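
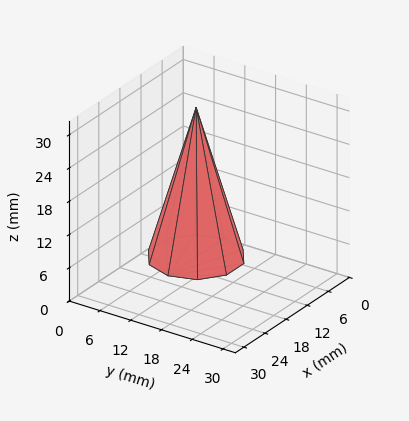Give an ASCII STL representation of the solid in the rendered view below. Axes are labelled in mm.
Reading the render: the shape is a regular 10-sided pyramid, base circumscribed radius ≈ 8 mm, apex at z ≈ 27 mm (dimensions read to the nearest mm from the axis ticks). For the STL, each face is triangulated and given an outward normal.

solid part
  facet normal 0.0000 0.0000 -1.0000
    outer loop
      vertex 10.472 15.608 0.000
      vertex 14.472 12.702 0.000
      vertex 16.000 8.000 0.000
    endloop
  endfacet
  facet normal 0.0000 0.0000 -1.0000
    outer loop
      vertex 5.528 15.608 0.000
      vertex 10.472 15.608 0.000
      vertex 16.000 8.000 0.000
    endloop
  endfacet
  facet normal 0.0000 0.0000 -1.0000
    outer loop
      vertex 1.528 12.702 0.000
      vertex 5.528 15.608 0.000
      vertex 16.000 8.000 0.000
    endloop
  endfacet
  facet normal 0.0000 0.0000 -1.0000
    outer loop
      vertex 0.000 8.000 0.000
      vertex 1.528 12.702 0.000
      vertex 16.000 8.000 0.000
    endloop
  endfacet
  facet normal 0.0000 0.0000 -1.0000
    outer loop
      vertex 1.528 3.298 0.000
      vertex 0.000 8.000 0.000
      vertex 16.000 8.000 0.000
    endloop
  endfacet
  facet normal 0.0000 0.0000 -1.0000
    outer loop
      vertex 5.528 0.392 0.000
      vertex 1.528 3.298 0.000
      vertex 16.000 8.000 0.000
    endloop
  endfacet
  facet normal 0.0000 0.0000 -1.0000
    outer loop
      vertex 10.472 0.392 0.000
      vertex 5.528 0.392 0.000
      vertex 16.000 8.000 0.000
    endloop
  endfacet
  facet normal 0.0000 0.0000 -1.0000
    outer loop
      vertex 14.472 3.298 0.000
      vertex 10.472 0.392 0.000
      vertex 16.000 8.000 0.000
    endloop
  endfacet
  facet normal 0.9154 0.2975 0.2712
    outer loop
      vertex 16.000 8.000 0.000
      vertex 14.472 12.702 0.000
      vertex 8.000 8.000 27.000
    endloop
  endfacet
  facet normal 0.5657 0.7787 0.2712
    outer loop
      vertex 14.472 12.702 0.000
      vertex 10.472 15.608 0.000
      vertex 8.000 8.000 27.000
    endloop
  endfacet
  facet normal 0.0000 0.9625 0.2712
    outer loop
      vertex 10.472 15.608 0.000
      vertex 5.528 15.608 0.000
      vertex 8.000 8.000 27.000
    endloop
  endfacet
  facet normal -0.5657 0.7787 0.2712
    outer loop
      vertex 5.528 15.608 0.000
      vertex 1.528 12.702 0.000
      vertex 8.000 8.000 27.000
    endloop
  endfacet
  facet normal -0.9154 0.2975 0.2712
    outer loop
      vertex 1.528 12.702 0.000
      vertex 0.000 8.000 0.000
      vertex 8.000 8.000 27.000
    endloop
  endfacet
  facet normal -0.9154 -0.2975 0.2712
    outer loop
      vertex 0.000 8.000 0.000
      vertex 1.528 3.298 0.000
      vertex 8.000 8.000 27.000
    endloop
  endfacet
  facet normal -0.5657 -0.7787 0.2712
    outer loop
      vertex 1.528 3.298 0.000
      vertex 5.528 0.392 0.000
      vertex 8.000 8.000 27.000
    endloop
  endfacet
  facet normal 0.0000 -0.9625 0.2712
    outer loop
      vertex 5.528 0.392 0.000
      vertex 10.472 0.392 0.000
      vertex 8.000 8.000 27.000
    endloop
  endfacet
  facet normal 0.5657 -0.7787 0.2712
    outer loop
      vertex 10.472 0.392 0.000
      vertex 14.472 3.298 0.000
      vertex 8.000 8.000 27.000
    endloop
  endfacet
  facet normal 0.9154 -0.2975 0.2712
    outer loop
      vertex 14.472 3.298 0.000
      vertex 16.000 8.000 0.000
      vertex 8.000 8.000 27.000
    endloop
  endfacet
endsolid part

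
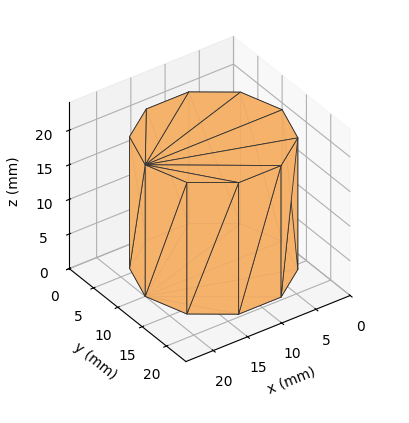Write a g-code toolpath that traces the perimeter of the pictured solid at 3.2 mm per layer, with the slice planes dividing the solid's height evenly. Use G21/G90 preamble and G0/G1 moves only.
Reading the render: the shape is a regular 10-sided prism (a cylinder approximated with 10 flat sides), circumscribed radius ≈ 10 mm, height ≈ 19 mm (dimensions read to the nearest mm from the axis ticks). For the g-code, the solid's height is divided into equal slices at the stated Δz and each level perimeter traced with G1 moves after a G0 lift.

; perimeter-only toolpath
G21 ; units = mm
G90 ; absolute positioning
G28 ; home
; layer 1
G0 Z3.2
G0 X20.0 Y10.0
G1 X18.1 Y15.9
G1 X13.1 Y19.5
G1 X6.9 Y19.5
G1 X1.9 Y15.9
G1 X0.0 Y10.0
G1 X1.9 Y4.1
G1 X6.9 Y0.5
G1 X13.1 Y0.5
G1 X18.1 Y4.1
G1 X20.0 Y10.0
; layer 2
G0 Z6.3
G0 X20.0 Y10.0
G1 X18.1 Y15.9
G1 X13.1 Y19.5
G1 X6.9 Y19.5
G1 X1.9 Y15.9
G1 X0.0 Y10.0
G1 X1.9 Y4.1
G1 X6.9 Y0.5
G1 X13.1 Y0.5
G1 X18.1 Y4.1
G1 X20.0 Y10.0
; layer 3
G0 Z9.5
G0 X20.0 Y10.0
G1 X18.1 Y15.9
G1 X13.1 Y19.5
G1 X6.9 Y19.5
G1 X1.9 Y15.9
G1 X0.0 Y10.0
G1 X1.9 Y4.1
G1 X6.9 Y0.5
G1 X13.1 Y0.5
G1 X18.1 Y4.1
G1 X20.0 Y10.0
; layer 4
G0 Z12.7
G0 X20.0 Y10.0
G1 X18.1 Y15.9
G1 X13.1 Y19.5
G1 X6.9 Y19.5
G1 X1.9 Y15.9
G1 X0.0 Y10.0
G1 X1.9 Y4.1
G1 X6.9 Y0.5
G1 X13.1 Y0.5
G1 X18.1 Y4.1
G1 X20.0 Y10.0
; layer 5
G0 Z15.8
G0 X20.0 Y10.0
G1 X18.1 Y15.9
G1 X13.1 Y19.5
G1 X6.9 Y19.5
G1 X1.9 Y15.9
G1 X0.0 Y10.0
G1 X1.9 Y4.1
G1 X6.9 Y0.5
G1 X13.1 Y0.5
G1 X18.1 Y4.1
G1 X20.0 Y10.0
; layer 6
G0 Z19.0
G0 X20.0 Y10.0
G1 X18.1 Y15.9
G1 X13.1 Y19.5
G1 X6.9 Y19.5
G1 X1.9 Y15.9
G1 X0.0 Y10.0
G1 X1.9 Y4.1
G1 X6.9 Y0.5
G1 X13.1 Y0.5
G1 X18.1 Y4.1
G1 X20.0 Y10.0
M2 ; end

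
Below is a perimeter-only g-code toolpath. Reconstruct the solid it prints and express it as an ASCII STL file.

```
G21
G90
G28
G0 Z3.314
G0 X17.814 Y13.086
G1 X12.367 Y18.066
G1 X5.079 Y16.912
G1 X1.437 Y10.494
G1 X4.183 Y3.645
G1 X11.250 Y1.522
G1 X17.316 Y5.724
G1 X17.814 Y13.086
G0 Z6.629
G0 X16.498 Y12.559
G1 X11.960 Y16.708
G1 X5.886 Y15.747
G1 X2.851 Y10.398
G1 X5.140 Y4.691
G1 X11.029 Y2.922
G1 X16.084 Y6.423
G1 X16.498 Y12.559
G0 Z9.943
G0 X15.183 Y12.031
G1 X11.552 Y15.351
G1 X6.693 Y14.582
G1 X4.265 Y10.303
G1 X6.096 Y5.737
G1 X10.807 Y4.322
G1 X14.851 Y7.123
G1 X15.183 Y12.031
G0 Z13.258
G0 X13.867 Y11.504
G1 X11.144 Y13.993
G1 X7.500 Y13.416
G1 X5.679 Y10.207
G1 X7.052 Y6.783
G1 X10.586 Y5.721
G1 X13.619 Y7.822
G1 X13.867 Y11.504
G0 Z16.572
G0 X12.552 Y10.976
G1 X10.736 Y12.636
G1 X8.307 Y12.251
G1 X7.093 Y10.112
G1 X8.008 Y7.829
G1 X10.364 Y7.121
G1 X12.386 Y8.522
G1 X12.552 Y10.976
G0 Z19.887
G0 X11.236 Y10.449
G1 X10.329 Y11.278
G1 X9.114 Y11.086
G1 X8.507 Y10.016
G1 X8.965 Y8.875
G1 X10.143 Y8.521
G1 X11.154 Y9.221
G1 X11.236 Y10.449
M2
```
solid part
  facet normal 0.0000 0.0000 -1.0000
    outer loop
      vertex 4.272 18.077 0.000
      vertex 12.775 19.423 0.000
      vertex 19.129 13.614 0.000
    endloop
  endfacet
  facet normal 0.0000 0.0000 -1.0000
    outer loop
      vertex 0.023 10.589 0.000
      vertex 4.272 18.077 0.000
      vertex 19.129 13.614 0.000
    endloop
  endfacet
  facet normal 0.0000 0.0000 -1.0000
    outer loop
      vertex 3.227 2.599 0.000
      vertex 0.023 10.589 0.000
      vertex 19.129 13.614 0.000
    endloop
  endfacet
  facet normal 0.0000 0.0000 -1.0000
    outer loop
      vertex 11.472 0.122 0.000
      vertex 3.227 2.599 0.000
      vertex 19.129 13.614 0.000
    endloop
  endfacet
  facet normal 0.0000 0.0000 -1.0000
    outer loop
      vertex 18.549 5.024 0.000
      vertex 11.472 0.122 0.000
      vertex 19.129 13.614 0.000
    endloop
  endfacet
  facet normal 0.6296 0.6887 0.3595
    outer loop
      vertex 19.129 13.614 0.000
      vertex 12.775 19.423 0.000
      vertex 9.921 9.921 23.201
    endloop
  endfacet
  facet normal -0.1459 0.9217 0.3595
    outer loop
      vertex 12.775 19.423 0.000
      vertex 4.272 18.077 0.000
      vertex 9.921 9.921 23.201
    endloop
  endfacet
  facet normal -0.8116 0.4605 0.3595
    outer loop
      vertex 4.272 18.077 0.000
      vertex 0.023 10.589 0.000
      vertex 9.921 9.921 23.201
    endloop
  endfacet
  facet normal -0.8661 -0.3473 0.3595
    outer loop
      vertex 0.023 10.589 0.000
      vertex 3.227 2.599 0.000
      vertex 9.921 9.921 23.201
    endloop
  endfacet
  facet normal -0.2685 -0.8937 0.3595
    outer loop
      vertex 3.227 2.599 0.000
      vertex 11.472 0.122 0.000
      vertex 9.921 9.921 23.201
    endloop
  endfacet
  facet normal 0.5313 -0.7671 0.3595
    outer loop
      vertex 11.472 0.122 0.000
      vertex 18.549 5.024 0.000
      vertex 9.921 9.921 23.201
    endloop
  endfacet
  facet normal 0.9310 -0.0629 0.3595
    outer loop
      vertex 18.549 5.024 0.000
      vertex 19.129 13.614 0.000
      vertex 9.921 9.921 23.201
    endloop
  endfacet
endsolid part

The G0 Z moves step by Δz≈3.314 mm. The G1 loops shrink linearly with z, so the solid tapers from its base footprint up to z≈23.2. Closing with a flat bottom cap and the tapered top and triangulating gives 12 facets — a regular 7-sided pyramid, base circumscribed radius ≈ 9.92 mm, apex at z ≈ 23.2 mm.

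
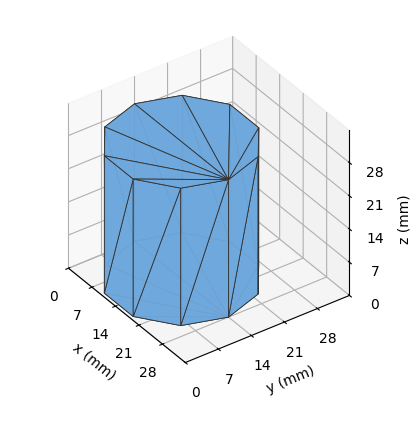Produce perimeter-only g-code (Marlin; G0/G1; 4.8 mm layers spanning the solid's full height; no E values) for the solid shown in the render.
Reading the render: the shape is a regular 10-sided prism (a cylinder approximated with 10 flat sides), circumscribed radius ≈ 14 mm, height ≈ 29 mm (dimensions read to the nearest mm from the axis ticks). For the g-code, the solid's height is divided into equal slices at the stated Δz and each level perimeter traced with G1 moves after a G0 lift.

; perimeter-only toolpath
G21 ; units = mm
G90 ; absolute positioning
G28 ; home
; layer 1
G0 Z4.8
G0 X28.0 Y14.0
G1 X25.3 Y22.2
G1 X18.3 Y27.3
G1 X9.7 Y27.3
G1 X2.7 Y22.2
G1 X0.0 Y14.0
G1 X2.7 Y5.8
G1 X9.7 Y0.7
G1 X18.3 Y0.7
G1 X25.3 Y5.8
G1 X28.0 Y14.0
; layer 2
G0 Z9.7
G0 X28.0 Y14.0
G1 X25.3 Y22.2
G1 X18.3 Y27.3
G1 X9.7 Y27.3
G1 X2.7 Y22.2
G1 X0.0 Y14.0
G1 X2.7 Y5.8
G1 X9.7 Y0.7
G1 X18.3 Y0.7
G1 X25.3 Y5.8
G1 X28.0 Y14.0
; layer 3
G0 Z14.5
G0 X28.0 Y14.0
G1 X25.3 Y22.2
G1 X18.3 Y27.3
G1 X9.7 Y27.3
G1 X2.7 Y22.2
G1 X0.0 Y14.0
G1 X2.7 Y5.8
G1 X9.7 Y0.7
G1 X18.3 Y0.7
G1 X25.3 Y5.8
G1 X28.0 Y14.0
; layer 4
G0 Z19.3
G0 X28.0 Y14.0
G1 X25.3 Y22.2
G1 X18.3 Y27.3
G1 X9.7 Y27.3
G1 X2.7 Y22.2
G1 X0.0 Y14.0
G1 X2.7 Y5.8
G1 X9.7 Y0.7
G1 X18.3 Y0.7
G1 X25.3 Y5.8
G1 X28.0 Y14.0
; layer 5
G0 Z24.2
G0 X28.0 Y14.0
G1 X25.3 Y22.2
G1 X18.3 Y27.3
G1 X9.7 Y27.3
G1 X2.7 Y22.2
G1 X0.0 Y14.0
G1 X2.7 Y5.8
G1 X9.7 Y0.7
G1 X18.3 Y0.7
G1 X25.3 Y5.8
G1 X28.0 Y14.0
; layer 6
G0 Z29.0
G0 X28.0 Y14.0
G1 X25.3 Y22.2
G1 X18.3 Y27.3
G1 X9.7 Y27.3
G1 X2.7 Y22.2
G1 X0.0 Y14.0
G1 X2.7 Y5.8
G1 X9.7 Y0.7
G1 X18.3 Y0.7
G1 X25.3 Y5.8
G1 X28.0 Y14.0
M2 ; end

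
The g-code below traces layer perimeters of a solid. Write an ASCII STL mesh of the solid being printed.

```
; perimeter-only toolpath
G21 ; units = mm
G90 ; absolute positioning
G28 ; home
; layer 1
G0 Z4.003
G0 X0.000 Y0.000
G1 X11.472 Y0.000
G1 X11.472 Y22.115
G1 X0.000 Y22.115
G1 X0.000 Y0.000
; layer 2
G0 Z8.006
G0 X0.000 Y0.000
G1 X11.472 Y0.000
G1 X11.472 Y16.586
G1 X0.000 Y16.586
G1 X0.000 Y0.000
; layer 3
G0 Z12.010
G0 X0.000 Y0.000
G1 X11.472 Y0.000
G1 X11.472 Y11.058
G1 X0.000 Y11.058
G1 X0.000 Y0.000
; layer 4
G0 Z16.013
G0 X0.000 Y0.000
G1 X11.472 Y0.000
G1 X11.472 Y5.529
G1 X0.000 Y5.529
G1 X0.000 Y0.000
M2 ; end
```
solid part
  facet normal 0.0000 0.0000 -1.0000
    outer loop
      vertex 11.472 27.644 0.000
      vertex 11.472 0.000 0.000
      vertex 0.000 0.000 0.000
    endloop
  endfacet
  facet normal 0.0000 0.0000 -1.0000
    outer loop
      vertex 0.000 27.644 0.000
      vertex 11.472 27.644 0.000
      vertex 0.000 0.000 0.000
    endloop
  endfacet
  facet normal 0.0000 -1.0000 0.0000
    outer loop
      vertex 0.000 0.000 0.000
      vertex 11.472 0.000 0.000
      vertex 11.472 0.000 20.016
    endloop
  endfacet
  facet normal 0.0000 -1.0000 0.0000
    outer loop
      vertex 0.000 0.000 0.000
      vertex 11.472 0.000 20.016
      vertex 0.000 0.000 20.016
    endloop
  endfacet
  facet normal 0.0000 0.5865 0.8100
    outer loop
      vertex 0.000 0.000 20.016
      vertex 11.472 0.000 20.016
      vertex 11.472 27.644 0.000
    endloop
  endfacet
  facet normal 0.0000 0.5865 0.8100
    outer loop
      vertex 0.000 0.000 20.016
      vertex 11.472 27.644 0.000
      vertex 0.000 27.644 0.000
    endloop
  endfacet
  facet normal -1.0000 0.0000 0.0000
    outer loop
      vertex 0.000 0.000 20.016
      vertex 0.000 27.644 0.000
      vertex 0.000 0.000 0.000
    endloop
  endfacet
  facet normal 1.0000 0.0000 0.0000
    outer loop
      vertex 11.472 0.000 0.000
      vertex 11.472 27.644 0.000
      vertex 11.472 0.000 20.016
    endloop
  endfacet
endsolid part

The G0 Z moves step by Δz≈4.003 mm. The G1 loops shrink linearly with z, so the solid tapers from its base footprint up to z≈20. Closing with a flat bottom cap and the tapered top and triangulating gives 8 facets — a wedge (ramp): 11.5 × 27.6 mm base, rising to 20 mm along the y=0 edge and sloping linearly to z=0 at y=27.6.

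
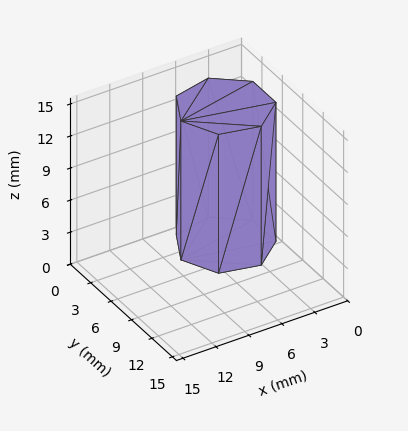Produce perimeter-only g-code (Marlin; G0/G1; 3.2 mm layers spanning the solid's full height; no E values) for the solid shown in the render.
Reading the render: the shape is a regular 7-sided prism (a cylinder approximated with 7 flat sides), circumscribed radius ≈ 4 mm, height ≈ 13 mm (dimensions read to the nearest mm from the axis ticks). For the g-code, the solid's height is divided into equal slices at the stated Δz and each level perimeter traced with G1 moves after a G0 lift.

; perimeter-only toolpath
G21 ; units = mm
G90 ; absolute positioning
G28 ; home
; layer 1
G0 Z3.2
G0 X8.0 Y4.0
G1 X6.5 Y7.1
G1 X3.1 Y7.9
G1 X0.4 Y5.7
G1 X0.4 Y2.3
G1 X3.1 Y0.1
G1 X6.5 Y0.9
G1 X8.0 Y4.0
; layer 2
G0 Z6.5
G0 X8.0 Y4.0
G1 X6.5 Y7.1
G1 X3.1 Y7.9
G1 X0.4 Y5.7
G1 X0.4 Y2.3
G1 X3.1 Y0.1
G1 X6.5 Y0.9
G1 X8.0 Y4.0
; layer 3
G0 Z9.8
G0 X8.0 Y4.0
G1 X6.5 Y7.1
G1 X3.1 Y7.9
G1 X0.4 Y5.7
G1 X0.4 Y2.3
G1 X3.1 Y0.1
G1 X6.5 Y0.9
G1 X8.0 Y4.0
; layer 4
G0 Z13.0
G0 X8.0 Y4.0
G1 X6.5 Y7.1
G1 X3.1 Y7.9
G1 X0.4 Y5.7
G1 X0.4 Y2.3
G1 X3.1 Y0.1
G1 X6.5 Y0.9
G1 X8.0 Y4.0
M2 ; end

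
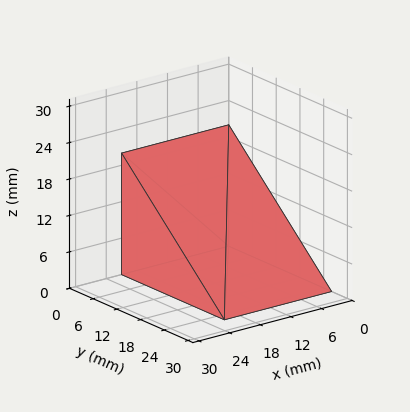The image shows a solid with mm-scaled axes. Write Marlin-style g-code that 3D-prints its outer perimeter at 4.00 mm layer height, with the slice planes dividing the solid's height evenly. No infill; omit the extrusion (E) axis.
Reading the render: the shape is a wedge (ramp): 21 × 26 mm base, rising to 20 mm along the y=0 edge and sloping linearly to z=0 at y=26 (dimensions read to the nearest mm from the axis ticks). For the g-code, the solid's height is divided into equal slices at the stated Δz and each level perimeter traced with G1 moves after a G0 lift.

; perimeter-only toolpath
G21 ; units = mm
G90 ; absolute positioning
G28 ; home
; layer 1
G0 Z4.00
G0 X0.00 Y0.00
G1 X21.00 Y0.00
G1 X21.00 Y20.80
G1 X0.00 Y20.80
G1 X0.00 Y0.00
; layer 2
G0 Z8.00
G0 X0.00 Y0.00
G1 X21.00 Y0.00
G1 X21.00 Y15.60
G1 X0.00 Y15.60
G1 X0.00 Y0.00
; layer 3
G0 Z12.00
G0 X0.00 Y0.00
G1 X21.00 Y0.00
G1 X21.00 Y10.40
G1 X0.00 Y10.40
G1 X0.00 Y0.00
; layer 4
G0 Z16.00
G0 X0.00 Y0.00
G1 X21.00 Y0.00
G1 X21.00 Y5.20
G1 X0.00 Y5.20
G1 X0.00 Y0.00
M2 ; end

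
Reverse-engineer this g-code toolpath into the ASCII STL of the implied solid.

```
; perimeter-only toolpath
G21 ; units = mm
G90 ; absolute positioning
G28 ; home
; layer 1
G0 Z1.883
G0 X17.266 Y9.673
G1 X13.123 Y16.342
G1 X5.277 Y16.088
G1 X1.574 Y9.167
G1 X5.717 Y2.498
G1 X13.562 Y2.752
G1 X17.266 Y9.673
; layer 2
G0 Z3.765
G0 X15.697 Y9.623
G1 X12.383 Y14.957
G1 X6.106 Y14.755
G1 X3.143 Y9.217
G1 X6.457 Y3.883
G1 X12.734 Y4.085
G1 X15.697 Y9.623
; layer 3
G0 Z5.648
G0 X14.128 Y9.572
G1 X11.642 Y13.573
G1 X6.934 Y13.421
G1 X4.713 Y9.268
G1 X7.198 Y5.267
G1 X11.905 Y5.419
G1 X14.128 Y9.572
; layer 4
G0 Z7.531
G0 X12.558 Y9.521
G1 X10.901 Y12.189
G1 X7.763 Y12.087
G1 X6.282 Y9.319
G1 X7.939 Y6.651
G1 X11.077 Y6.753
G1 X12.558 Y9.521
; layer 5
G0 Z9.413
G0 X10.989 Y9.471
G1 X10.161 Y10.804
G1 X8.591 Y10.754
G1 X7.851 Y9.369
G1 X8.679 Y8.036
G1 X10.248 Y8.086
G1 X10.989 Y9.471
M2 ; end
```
solid part
  facet normal 0.0000 0.0000 -1.0000
    outer loop
      vertex 4.449 17.422 0.000
      vertex 13.864 17.726 0.000
      vertex 18.835 9.724 0.000
    endloop
  endfacet
  facet normal 0.0000 0.0000 -1.0000
    outer loop
      vertex 0.005 9.116 0.000
      vertex 4.449 17.422 0.000
      vertex 18.835 9.724 0.000
    endloop
  endfacet
  facet normal 0.0000 0.0000 -1.0000
    outer loop
      vertex 4.976 1.114 0.000
      vertex 0.005 9.116 0.000
      vertex 18.835 9.724 0.000
    endloop
  endfacet
  facet normal 0.0000 0.0000 -1.0000
    outer loop
      vertex 14.391 1.418 0.000
      vertex 4.976 1.114 0.000
      vertex 18.835 9.724 0.000
    endloop
  endfacet
  facet normal 0.6886 0.4278 0.5855
    outer loop
      vertex 18.835 9.724 0.000
      vertex 13.864 17.726 0.000
      vertex 9.420 9.420 11.296
    endloop
  endfacet
  facet normal -0.0262 0.8103 0.5855
    outer loop
      vertex 13.864 17.726 0.000
      vertex 4.449 17.422 0.000
      vertex 9.420 9.420 11.296
    endloop
  endfacet
  facet normal -0.7148 0.3824 0.5855
    outer loop
      vertex 4.449 17.422 0.000
      vertex 0.005 9.116 0.000
      vertex 9.420 9.420 11.296
    endloop
  endfacet
  facet normal -0.6886 -0.4278 0.5855
    outer loop
      vertex 0.005 9.116 0.000
      vertex 4.976 1.114 0.000
      vertex 9.420 9.420 11.296
    endloop
  endfacet
  facet normal 0.0262 -0.8103 0.5855
    outer loop
      vertex 4.976 1.114 0.000
      vertex 14.391 1.418 0.000
      vertex 9.420 9.420 11.296
    endloop
  endfacet
  facet normal 0.7148 -0.3824 0.5855
    outer loop
      vertex 14.391 1.418 0.000
      vertex 18.835 9.724 0.000
      vertex 9.420 9.420 11.296
    endloop
  endfacet
endsolid part

The G0 Z moves step by Δz≈1.883 mm. The G1 loops shrink linearly with z, so the solid tapers from its base footprint up to z≈11.3. Closing with a flat bottom cap and the tapered top and triangulating gives 10 facets — a regular 6-sided pyramid, base circumscribed radius ≈ 9.42 mm, apex at z ≈ 11.3 mm.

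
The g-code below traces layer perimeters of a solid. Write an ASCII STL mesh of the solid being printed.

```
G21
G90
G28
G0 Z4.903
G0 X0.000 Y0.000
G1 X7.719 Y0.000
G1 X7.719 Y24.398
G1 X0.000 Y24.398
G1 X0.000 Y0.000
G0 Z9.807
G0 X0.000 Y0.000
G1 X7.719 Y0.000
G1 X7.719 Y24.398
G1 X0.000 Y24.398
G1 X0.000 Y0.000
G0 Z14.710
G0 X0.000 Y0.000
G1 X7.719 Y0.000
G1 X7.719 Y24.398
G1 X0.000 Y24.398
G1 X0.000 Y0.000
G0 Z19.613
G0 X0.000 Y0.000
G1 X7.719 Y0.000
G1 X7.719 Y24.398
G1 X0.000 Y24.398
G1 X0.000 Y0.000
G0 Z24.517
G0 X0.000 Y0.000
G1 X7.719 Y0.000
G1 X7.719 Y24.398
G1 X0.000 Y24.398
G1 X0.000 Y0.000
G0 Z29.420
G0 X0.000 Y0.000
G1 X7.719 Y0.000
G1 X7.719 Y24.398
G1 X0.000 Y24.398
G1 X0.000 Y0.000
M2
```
solid part
  facet normal 0.0000 0.0000 -1.0000
    outer loop
      vertex 7.719 24.398 0.000
      vertex 7.719 0.000 0.000
      vertex 0.000 0.000 0.000
    endloop
  endfacet
  facet normal 0.0000 0.0000 -1.0000
    outer loop
      vertex 0.000 24.398 0.000
      vertex 7.719 24.398 0.000
      vertex 0.000 0.000 0.000
    endloop
  endfacet
  facet normal 0.0000 0.0000 1.0000
    outer loop
      vertex 0.000 0.000 29.420
      vertex 7.719 0.000 29.420
      vertex 7.719 24.398 29.420
    endloop
  endfacet
  facet normal 0.0000 0.0000 1.0000
    outer loop
      vertex 0.000 0.000 29.420
      vertex 7.719 24.398 29.420
      vertex 0.000 24.398 29.420
    endloop
  endfacet
  facet normal 0.0000 -1.0000 0.0000
    outer loop
      vertex 0.000 0.000 0.000
      vertex 7.719 0.000 0.000
      vertex 7.719 0.000 29.420
    endloop
  endfacet
  facet normal 0.0000 -1.0000 0.0000
    outer loop
      vertex 0.000 0.000 0.000
      vertex 7.719 0.000 29.420
      vertex 0.000 0.000 29.420
    endloop
  endfacet
  facet normal 0.0000 1.0000 0.0000
    outer loop
      vertex 7.719 24.398 29.420
      vertex 7.719 24.398 0.000
      vertex 0.000 24.398 0.000
    endloop
  endfacet
  facet normal 0.0000 1.0000 0.0000
    outer loop
      vertex 0.000 24.398 29.420
      vertex 7.719 24.398 29.420
      vertex 0.000 24.398 0.000
    endloop
  endfacet
  facet normal -1.0000 0.0000 0.0000
    outer loop
      vertex 0.000 24.398 29.420
      vertex 0.000 24.398 0.000
      vertex 0.000 0.000 0.000
    endloop
  endfacet
  facet normal -1.0000 0.0000 0.0000
    outer loop
      vertex 0.000 0.000 29.420
      vertex 0.000 24.398 29.420
      vertex 0.000 0.000 0.000
    endloop
  endfacet
  facet normal 1.0000 0.0000 0.0000
    outer loop
      vertex 7.719 0.000 0.000
      vertex 7.719 24.398 0.000
      vertex 7.719 24.398 29.420
    endloop
  endfacet
  facet normal 1.0000 0.0000 0.0000
    outer loop
      vertex 7.719 0.000 0.000
      vertex 7.719 24.398 29.420
      vertex 7.719 0.000 29.420
    endloop
  endfacet
endsolid part

The G0 Z moves step by Δz≈4.903 mm. Every layer's G1 loop is the same polygon, so the solid is a straight extrusion of it from z=0 to z≈29.4. Closing with flat bottom and top caps and triangulating gives 12 facets — a rectangular box, roughly 7.72 × 24.4 mm footprint and 29.4 mm tall.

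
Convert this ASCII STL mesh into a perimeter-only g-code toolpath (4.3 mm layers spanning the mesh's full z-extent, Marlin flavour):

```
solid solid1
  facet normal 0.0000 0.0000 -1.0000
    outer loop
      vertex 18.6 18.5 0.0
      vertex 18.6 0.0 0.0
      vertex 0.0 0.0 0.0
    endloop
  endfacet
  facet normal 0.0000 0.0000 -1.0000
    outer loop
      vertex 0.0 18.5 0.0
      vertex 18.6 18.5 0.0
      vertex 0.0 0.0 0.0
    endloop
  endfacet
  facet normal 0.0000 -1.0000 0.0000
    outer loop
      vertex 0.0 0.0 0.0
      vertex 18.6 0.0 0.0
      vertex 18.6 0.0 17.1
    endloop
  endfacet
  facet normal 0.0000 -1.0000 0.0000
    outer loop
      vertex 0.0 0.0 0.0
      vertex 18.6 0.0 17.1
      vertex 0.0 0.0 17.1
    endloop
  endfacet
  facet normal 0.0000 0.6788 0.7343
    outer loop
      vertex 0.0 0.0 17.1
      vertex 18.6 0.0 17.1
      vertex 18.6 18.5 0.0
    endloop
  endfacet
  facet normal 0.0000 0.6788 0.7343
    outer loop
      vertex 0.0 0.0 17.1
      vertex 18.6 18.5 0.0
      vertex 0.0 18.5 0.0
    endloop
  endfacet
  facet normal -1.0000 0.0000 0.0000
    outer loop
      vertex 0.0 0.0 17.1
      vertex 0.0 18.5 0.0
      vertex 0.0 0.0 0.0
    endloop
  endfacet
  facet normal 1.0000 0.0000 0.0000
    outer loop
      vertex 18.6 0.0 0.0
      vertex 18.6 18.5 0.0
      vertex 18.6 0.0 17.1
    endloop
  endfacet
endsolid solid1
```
; perimeter-only toolpath
G21 ; units = mm
G90 ; absolute positioning
G28 ; home
; layer 1
G0 Z4.3
G0 X0.0 Y0.0
G1 X18.6 Y0.0
G1 X18.6 Y13.9
G1 X0.0 Y13.9
G1 X0.0 Y0.0
; layer 2
G0 Z8.6
G0 X0.0 Y0.0
G1 X18.6 Y0.0
G1 X18.6 Y9.2
G1 X0.0 Y9.2
G1 X0.0 Y0.0
; layer 3
G0 Z12.8
G0 X0.0 Y0.0
G1 X18.6 Y0.0
G1 X18.6 Y4.6
G1 X0.0 Y4.6
G1 X0.0 Y0.0
M2 ; end

The solid is a wedge (ramp): 18.6 × 18.5 mm base, rising to 17.1 mm along the y=0 edge and sloping linearly to z=0 at y=18.5. Slicing at Δz = 4.3 mm — 4 equal slices spanning the solid's height, so layer i sits at z = i·h/4 — gives 3 non-empty perimeters. Each is a 4-segment closed polygon; G0 lifts to the layer z and rapids to the start vertex, then G1 traces the edges. The cross-section shrinks linearly with z (the slice at the apex is degenerate and omitted).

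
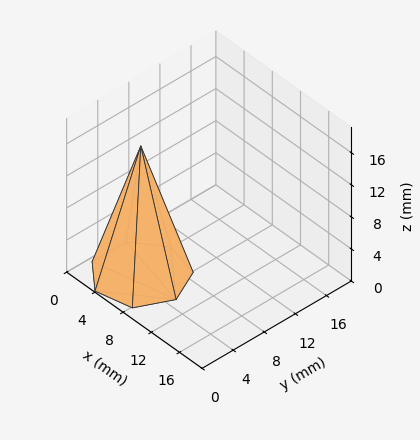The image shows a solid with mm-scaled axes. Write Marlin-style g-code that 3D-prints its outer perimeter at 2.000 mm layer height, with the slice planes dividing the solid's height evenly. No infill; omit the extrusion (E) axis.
Reading the render: the shape is a regular 7-sided pyramid, base circumscribed radius ≈ 5 mm, apex at z ≈ 16 mm (dimensions read to the nearest mm from the axis ticks). For the g-code, the solid's height is divided into equal slices at the stated Δz and each level perimeter traced with G1 moves after a G0 lift.

; perimeter-only toolpath
G21 ; units = mm
G90 ; absolute positioning
G28 ; home
; layer 1
G0 Z2.000
G0 X9.375 Y5.000
G1 X7.727 Y8.420
G1 X4.026 Y9.266
G1 X1.058 Y6.898
G1 X1.058 Y3.102
G1 X4.026 Y0.734
G1 X7.727 Y1.580
G1 X9.375 Y5.000
; layer 2
G0 Z4.000
G0 X8.750 Y5.000
G1 X7.338 Y7.932
G1 X4.165 Y8.656
G1 X1.621 Y6.627
G1 X1.621 Y3.373
G1 X4.165 Y1.344
G1 X7.338 Y2.068
G1 X8.750 Y5.000
; layer 3
G0 Z6.000
G0 X8.125 Y5.000
G1 X6.948 Y7.443
G1 X4.304 Y8.047
G1 X2.184 Y6.356
G1 X2.184 Y3.644
G1 X4.304 Y1.953
G1 X6.948 Y2.557
G1 X8.125 Y5.000
; layer 4
G0 Z8.000
G0 X7.500 Y5.000
G1 X6.559 Y6.955
G1 X4.444 Y7.438
G1 X2.748 Y6.085
G1 X2.748 Y3.915
G1 X4.444 Y2.562
G1 X6.559 Y3.046
G1 X7.500 Y5.000
; layer 5
G0 Z10.000
G0 X6.875 Y5.000
G1 X6.169 Y6.466
G1 X4.583 Y6.828
G1 X3.311 Y5.813
G1 X3.311 Y4.187
G1 X4.583 Y3.172
G1 X6.169 Y3.534
G1 X6.875 Y5.000
; layer 6
G0 Z12.000
G0 X6.250 Y5.000
G1 X5.779 Y5.977
G1 X4.722 Y6.219
G1 X3.874 Y5.542
G1 X3.874 Y4.458
G1 X4.722 Y3.781
G1 X5.779 Y4.023
G1 X6.250 Y5.000
; layer 7
G0 Z14.000
G0 X5.625 Y5.000
G1 X5.390 Y5.489
G1 X4.861 Y5.609
G1 X4.437 Y5.271
G1 X4.437 Y4.729
G1 X4.861 Y4.391
G1 X5.390 Y4.511
G1 X5.625 Y5.000
M2 ; end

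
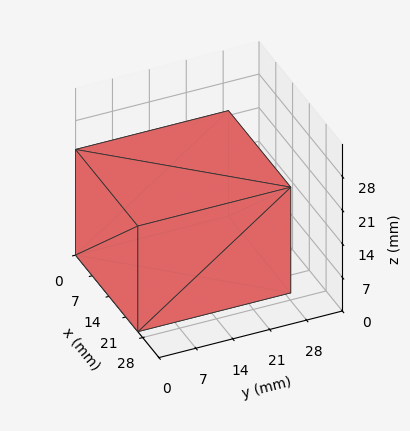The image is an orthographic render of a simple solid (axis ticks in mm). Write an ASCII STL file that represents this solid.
Reading the render: the shape is a rectangular box, roughly 26 × 29 mm footprint and 22 mm tall (dimensions read to the nearest mm from the axis ticks). For the STL, each face is triangulated and given an outward normal.

solid part
  facet normal 0.0000 0.0000 -1.0000
    outer loop
      vertex 26.000 29.000 0.000
      vertex 26.000 0.000 0.000
      vertex 0.000 0.000 0.000
    endloop
  endfacet
  facet normal 0.0000 0.0000 -1.0000
    outer loop
      vertex 0.000 29.000 0.000
      vertex 26.000 29.000 0.000
      vertex 0.000 0.000 0.000
    endloop
  endfacet
  facet normal 0.0000 0.0000 1.0000
    outer loop
      vertex 0.000 0.000 22.000
      vertex 26.000 0.000 22.000
      vertex 26.000 29.000 22.000
    endloop
  endfacet
  facet normal 0.0000 0.0000 1.0000
    outer loop
      vertex 0.000 0.000 22.000
      vertex 26.000 29.000 22.000
      vertex 0.000 29.000 22.000
    endloop
  endfacet
  facet normal 0.0000 -1.0000 0.0000
    outer loop
      vertex 0.000 0.000 0.000
      vertex 26.000 0.000 0.000
      vertex 26.000 0.000 22.000
    endloop
  endfacet
  facet normal 0.0000 -1.0000 0.0000
    outer loop
      vertex 0.000 0.000 0.000
      vertex 26.000 0.000 22.000
      vertex 0.000 0.000 22.000
    endloop
  endfacet
  facet normal 0.0000 1.0000 0.0000
    outer loop
      vertex 26.000 29.000 22.000
      vertex 26.000 29.000 0.000
      vertex 0.000 29.000 0.000
    endloop
  endfacet
  facet normal 0.0000 1.0000 0.0000
    outer loop
      vertex 0.000 29.000 22.000
      vertex 26.000 29.000 22.000
      vertex 0.000 29.000 0.000
    endloop
  endfacet
  facet normal -1.0000 0.0000 0.0000
    outer loop
      vertex 0.000 29.000 22.000
      vertex 0.000 29.000 0.000
      vertex 0.000 0.000 0.000
    endloop
  endfacet
  facet normal -1.0000 0.0000 0.0000
    outer loop
      vertex 0.000 0.000 22.000
      vertex 0.000 29.000 22.000
      vertex 0.000 0.000 0.000
    endloop
  endfacet
  facet normal 1.0000 0.0000 0.0000
    outer loop
      vertex 26.000 0.000 0.000
      vertex 26.000 29.000 0.000
      vertex 26.000 29.000 22.000
    endloop
  endfacet
  facet normal 1.0000 0.0000 0.0000
    outer loop
      vertex 26.000 0.000 0.000
      vertex 26.000 29.000 22.000
      vertex 26.000 0.000 22.000
    endloop
  endfacet
endsolid part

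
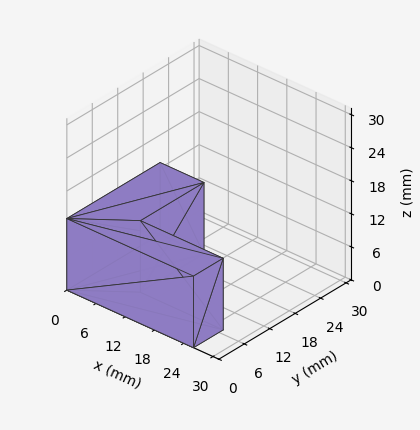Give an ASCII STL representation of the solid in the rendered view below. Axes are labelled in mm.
Reading the render: the shape is an L-shaped prism: outer 26 × 22 mm, arm thicknesses ≈ 7 mm (horizontal) and 9 mm (vertical), extruded 13 mm in z (dimensions read to the nearest mm from the axis ticks). For the STL, each face is triangulated and given an outward normal.

solid part
  facet normal 0.0000 0.0000 -1.0000
    outer loop
      vertex 26.0 7.0 0.0
      vertex 26.0 0.0 0.0
      vertex 0.0 0.0 0.0
    endloop
  endfacet
  facet normal 0.0000 0.0000 -1.0000
    outer loop
      vertex 9.0 7.0 0.0
      vertex 26.0 7.0 0.0
      vertex 0.0 0.0 0.0
    endloop
  endfacet
  facet normal 0.0000 0.0000 -1.0000
    outer loop
      vertex 9.0 22.0 0.0
      vertex 9.0 7.0 0.0
      vertex 0.0 0.0 0.0
    endloop
  endfacet
  facet normal 0.0000 0.0000 -1.0000
    outer loop
      vertex 0.0 22.0 0.0
      vertex 9.0 22.0 0.0
      vertex 0.0 0.0 0.0
    endloop
  endfacet
  facet normal 0.0000 0.0000 1.0000
    outer loop
      vertex 0.0 0.0 13.0
      vertex 26.0 0.0 13.0
      vertex 26.0 7.0 13.0
    endloop
  endfacet
  facet normal 0.0000 0.0000 1.0000
    outer loop
      vertex 0.0 0.0 13.0
      vertex 26.0 7.0 13.0
      vertex 9.0 7.0 13.0
    endloop
  endfacet
  facet normal 0.0000 0.0000 1.0000
    outer loop
      vertex 0.0 0.0 13.0
      vertex 9.0 7.0 13.0
      vertex 9.0 22.0 13.0
    endloop
  endfacet
  facet normal 0.0000 0.0000 1.0000
    outer loop
      vertex 0.0 0.0 13.0
      vertex 9.0 22.0 13.0
      vertex 0.0 22.0 13.0
    endloop
  endfacet
  facet normal 0.0000 -1.0000 0.0000
    outer loop
      vertex 0.0 0.0 0.0
      vertex 26.0 0.0 0.0
      vertex 26.0 0.0 13.0
    endloop
  endfacet
  facet normal 0.0000 -1.0000 0.0000
    outer loop
      vertex 0.0 0.0 0.0
      vertex 26.0 0.0 13.0
      vertex 0.0 0.0 13.0
    endloop
  endfacet
  facet normal 1.0000 0.0000 0.0000
    outer loop
      vertex 26.0 0.0 0.0
      vertex 26.0 7.0 0.0
      vertex 26.0 7.0 13.0
    endloop
  endfacet
  facet normal 1.0000 0.0000 0.0000
    outer loop
      vertex 26.0 0.0 0.0
      vertex 26.0 7.0 13.0
      vertex 26.0 0.0 13.0
    endloop
  endfacet
  facet normal 0.0000 1.0000 0.0000
    outer loop
      vertex 26.0 7.0 0.0
      vertex 9.0 7.0 0.0
      vertex 9.0 7.0 13.0
    endloop
  endfacet
  facet normal 0.0000 1.0000 0.0000
    outer loop
      vertex 26.0 7.0 0.0
      vertex 9.0 7.0 13.0
      vertex 26.0 7.0 13.0
    endloop
  endfacet
  facet normal 1.0000 0.0000 0.0000
    outer loop
      vertex 9.0 7.0 0.0
      vertex 9.0 22.0 0.0
      vertex 9.0 22.0 13.0
    endloop
  endfacet
  facet normal 1.0000 0.0000 0.0000
    outer loop
      vertex 9.0 7.0 0.0
      vertex 9.0 22.0 13.0
      vertex 9.0 7.0 13.0
    endloop
  endfacet
  facet normal 0.0000 1.0000 0.0000
    outer loop
      vertex 9.0 22.0 0.0
      vertex 0.0 22.0 0.0
      vertex 0.0 22.0 13.0
    endloop
  endfacet
  facet normal 0.0000 1.0000 0.0000
    outer loop
      vertex 9.0 22.0 0.0
      vertex 0.0 22.0 13.0
      vertex 9.0 22.0 13.0
    endloop
  endfacet
  facet normal -1.0000 0.0000 0.0000
    outer loop
      vertex 0.0 22.0 0.0
      vertex 0.0 0.0 0.0
      vertex 0.0 0.0 13.0
    endloop
  endfacet
  facet normal -1.0000 0.0000 0.0000
    outer loop
      vertex 0.0 22.0 0.0
      vertex 0.0 0.0 13.0
      vertex 0.0 22.0 13.0
    endloop
  endfacet
endsolid part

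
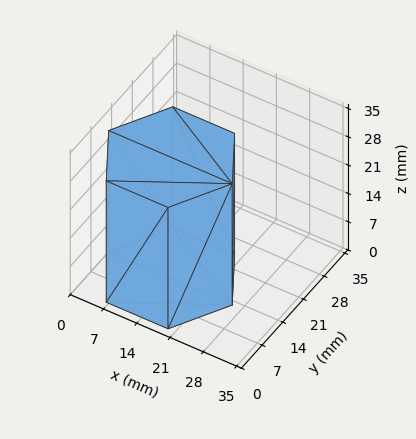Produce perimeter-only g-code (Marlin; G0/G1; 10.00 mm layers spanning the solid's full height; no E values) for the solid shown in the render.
Reading the render: the shape is a regular 6-sided prism (a cylinder approximated with 6 flat sides), circumscribed radius ≈ 13 mm, height ≈ 30 mm (dimensions read to the nearest mm from the axis ticks). For the g-code, the solid's height is divided into equal slices at the stated Δz and each level perimeter traced with G1 moves after a G0 lift.

; perimeter-only toolpath
G21 ; units = mm
G90 ; absolute positioning
G28 ; home
; layer 1
G0 Z10.00
G0 X26.00 Y13.00
G1 X19.50 Y24.26
G1 X6.50 Y24.26
G1 X0.00 Y13.00
G1 X6.50 Y1.74
G1 X19.50 Y1.74
G1 X26.00 Y13.00
; layer 2
G0 Z20.00
G0 X26.00 Y13.00
G1 X19.50 Y24.26
G1 X6.50 Y24.26
G1 X0.00 Y13.00
G1 X6.50 Y1.74
G1 X19.50 Y1.74
G1 X26.00 Y13.00
; layer 3
G0 Z30.00
G0 X26.00 Y13.00
G1 X19.50 Y24.26
G1 X6.50 Y24.26
G1 X0.00 Y13.00
G1 X6.50 Y1.74
G1 X19.50 Y1.74
G1 X26.00 Y13.00
M2 ; end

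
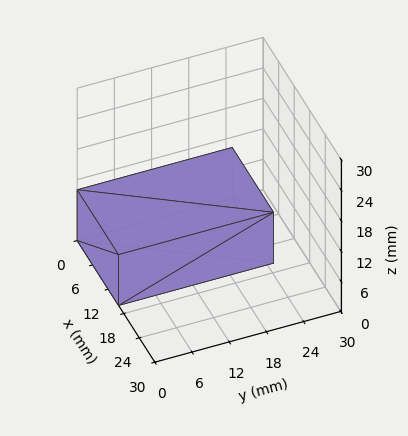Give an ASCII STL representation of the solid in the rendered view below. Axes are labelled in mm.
Reading the render: the shape is a rectangular box, roughly 16 × 25 mm footprint and 10 mm tall (dimensions read to the nearest mm from the axis ticks). For the STL, each face is triangulated and given an outward normal.

solid part
  facet normal 0.0000 0.0000 -1.0000
    outer loop
      vertex 16.0 25.0 0.0
      vertex 16.0 0.0 0.0
      vertex 0.0 0.0 0.0
    endloop
  endfacet
  facet normal 0.0000 0.0000 -1.0000
    outer loop
      vertex 0.0 25.0 0.0
      vertex 16.0 25.0 0.0
      vertex 0.0 0.0 0.0
    endloop
  endfacet
  facet normal 0.0000 0.0000 1.0000
    outer loop
      vertex 0.0 0.0 10.0
      vertex 16.0 0.0 10.0
      vertex 16.0 25.0 10.0
    endloop
  endfacet
  facet normal 0.0000 0.0000 1.0000
    outer loop
      vertex 0.0 0.0 10.0
      vertex 16.0 25.0 10.0
      vertex 0.0 25.0 10.0
    endloop
  endfacet
  facet normal 0.0000 -1.0000 0.0000
    outer loop
      vertex 0.0 0.0 0.0
      vertex 16.0 0.0 0.0
      vertex 16.0 0.0 10.0
    endloop
  endfacet
  facet normal 0.0000 -1.0000 0.0000
    outer loop
      vertex 0.0 0.0 0.0
      vertex 16.0 0.0 10.0
      vertex 0.0 0.0 10.0
    endloop
  endfacet
  facet normal 0.0000 1.0000 0.0000
    outer loop
      vertex 16.0 25.0 10.0
      vertex 16.0 25.0 0.0
      vertex 0.0 25.0 0.0
    endloop
  endfacet
  facet normal 0.0000 1.0000 0.0000
    outer loop
      vertex 0.0 25.0 10.0
      vertex 16.0 25.0 10.0
      vertex 0.0 25.0 0.0
    endloop
  endfacet
  facet normal -1.0000 0.0000 0.0000
    outer loop
      vertex 0.0 25.0 10.0
      vertex 0.0 25.0 0.0
      vertex 0.0 0.0 0.0
    endloop
  endfacet
  facet normal -1.0000 0.0000 0.0000
    outer loop
      vertex 0.0 0.0 10.0
      vertex 0.0 25.0 10.0
      vertex 0.0 0.0 0.0
    endloop
  endfacet
  facet normal 1.0000 0.0000 0.0000
    outer loop
      vertex 16.0 0.0 0.0
      vertex 16.0 25.0 0.0
      vertex 16.0 25.0 10.0
    endloop
  endfacet
  facet normal 1.0000 0.0000 0.0000
    outer loop
      vertex 16.0 0.0 0.0
      vertex 16.0 25.0 10.0
      vertex 16.0 0.0 10.0
    endloop
  endfacet
endsolid part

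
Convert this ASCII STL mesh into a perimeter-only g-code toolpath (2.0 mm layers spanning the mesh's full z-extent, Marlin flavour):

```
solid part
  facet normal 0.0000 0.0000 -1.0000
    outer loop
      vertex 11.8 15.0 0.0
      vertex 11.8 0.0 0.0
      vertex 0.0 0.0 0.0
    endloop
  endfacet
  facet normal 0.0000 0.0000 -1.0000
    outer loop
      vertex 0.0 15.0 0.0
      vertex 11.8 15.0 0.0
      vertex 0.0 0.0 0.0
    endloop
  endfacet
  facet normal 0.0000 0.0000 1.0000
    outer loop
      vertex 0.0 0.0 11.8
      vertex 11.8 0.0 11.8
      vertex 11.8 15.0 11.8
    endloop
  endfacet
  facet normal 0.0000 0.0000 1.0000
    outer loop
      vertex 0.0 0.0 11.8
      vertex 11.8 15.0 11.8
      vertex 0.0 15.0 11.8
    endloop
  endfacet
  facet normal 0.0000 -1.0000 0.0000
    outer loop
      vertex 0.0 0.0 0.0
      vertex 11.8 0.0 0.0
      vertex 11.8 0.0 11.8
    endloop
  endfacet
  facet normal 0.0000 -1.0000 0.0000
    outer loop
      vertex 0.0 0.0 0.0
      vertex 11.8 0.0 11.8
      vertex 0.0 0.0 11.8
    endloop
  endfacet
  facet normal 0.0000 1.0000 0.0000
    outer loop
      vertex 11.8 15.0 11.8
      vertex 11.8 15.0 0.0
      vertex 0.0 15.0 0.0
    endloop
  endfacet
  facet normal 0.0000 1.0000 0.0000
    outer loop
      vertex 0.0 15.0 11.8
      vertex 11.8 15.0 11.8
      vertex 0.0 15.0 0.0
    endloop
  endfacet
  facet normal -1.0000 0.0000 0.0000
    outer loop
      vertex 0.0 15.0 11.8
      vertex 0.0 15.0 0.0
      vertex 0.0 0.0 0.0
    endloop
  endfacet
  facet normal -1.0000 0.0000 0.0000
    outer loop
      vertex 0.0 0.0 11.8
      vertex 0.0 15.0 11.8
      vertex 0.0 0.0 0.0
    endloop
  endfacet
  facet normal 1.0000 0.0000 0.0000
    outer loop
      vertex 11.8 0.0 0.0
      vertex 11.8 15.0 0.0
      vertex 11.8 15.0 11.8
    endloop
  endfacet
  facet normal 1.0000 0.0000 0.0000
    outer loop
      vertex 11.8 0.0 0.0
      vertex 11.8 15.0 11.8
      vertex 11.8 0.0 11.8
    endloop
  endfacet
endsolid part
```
; perimeter-only toolpath
G21 ; units = mm
G90 ; absolute positioning
G28 ; home
; layer 1
G0 Z2.0
G0 X0.0 Y0.0
G1 X11.8 Y0.0
G1 X11.8 Y15.0
G1 X0.0 Y15.0
G1 X0.0 Y0.0
; layer 2
G0 Z3.9
G0 X0.0 Y0.0
G1 X11.8 Y0.0
G1 X11.8 Y15.0
G1 X0.0 Y15.0
G1 X0.0 Y0.0
; layer 3
G0 Z5.9
G0 X0.0 Y0.0
G1 X11.8 Y0.0
G1 X11.8 Y15.0
G1 X0.0 Y15.0
G1 X0.0 Y0.0
; layer 4
G0 Z7.9
G0 X0.0 Y0.0
G1 X11.8 Y0.0
G1 X11.8 Y15.0
G1 X0.0 Y15.0
G1 X0.0 Y0.0
; layer 5
G0 Z9.8
G0 X0.0 Y0.0
G1 X11.8 Y0.0
G1 X11.8 Y15.0
G1 X0.0 Y15.0
G1 X0.0 Y0.0
; layer 6
G0 Z11.8
G0 X0.0 Y0.0
G1 X11.8 Y0.0
G1 X11.8 Y15.0
G1 X0.0 Y15.0
G1 X0.0 Y0.0
M2 ; end

The solid is a rectangular box, roughly 11.8 × 15 mm footprint and 11.8 mm tall. Slicing at Δz = 2.0 mm — 6 equal slices spanning the solid's height, so layer i sits at z = i·h/6 — gives 6 non-empty perimeters. Each is a 4-segment closed polygon; G0 lifts to the layer z and rapids to the start vertex, then G1 traces the edges.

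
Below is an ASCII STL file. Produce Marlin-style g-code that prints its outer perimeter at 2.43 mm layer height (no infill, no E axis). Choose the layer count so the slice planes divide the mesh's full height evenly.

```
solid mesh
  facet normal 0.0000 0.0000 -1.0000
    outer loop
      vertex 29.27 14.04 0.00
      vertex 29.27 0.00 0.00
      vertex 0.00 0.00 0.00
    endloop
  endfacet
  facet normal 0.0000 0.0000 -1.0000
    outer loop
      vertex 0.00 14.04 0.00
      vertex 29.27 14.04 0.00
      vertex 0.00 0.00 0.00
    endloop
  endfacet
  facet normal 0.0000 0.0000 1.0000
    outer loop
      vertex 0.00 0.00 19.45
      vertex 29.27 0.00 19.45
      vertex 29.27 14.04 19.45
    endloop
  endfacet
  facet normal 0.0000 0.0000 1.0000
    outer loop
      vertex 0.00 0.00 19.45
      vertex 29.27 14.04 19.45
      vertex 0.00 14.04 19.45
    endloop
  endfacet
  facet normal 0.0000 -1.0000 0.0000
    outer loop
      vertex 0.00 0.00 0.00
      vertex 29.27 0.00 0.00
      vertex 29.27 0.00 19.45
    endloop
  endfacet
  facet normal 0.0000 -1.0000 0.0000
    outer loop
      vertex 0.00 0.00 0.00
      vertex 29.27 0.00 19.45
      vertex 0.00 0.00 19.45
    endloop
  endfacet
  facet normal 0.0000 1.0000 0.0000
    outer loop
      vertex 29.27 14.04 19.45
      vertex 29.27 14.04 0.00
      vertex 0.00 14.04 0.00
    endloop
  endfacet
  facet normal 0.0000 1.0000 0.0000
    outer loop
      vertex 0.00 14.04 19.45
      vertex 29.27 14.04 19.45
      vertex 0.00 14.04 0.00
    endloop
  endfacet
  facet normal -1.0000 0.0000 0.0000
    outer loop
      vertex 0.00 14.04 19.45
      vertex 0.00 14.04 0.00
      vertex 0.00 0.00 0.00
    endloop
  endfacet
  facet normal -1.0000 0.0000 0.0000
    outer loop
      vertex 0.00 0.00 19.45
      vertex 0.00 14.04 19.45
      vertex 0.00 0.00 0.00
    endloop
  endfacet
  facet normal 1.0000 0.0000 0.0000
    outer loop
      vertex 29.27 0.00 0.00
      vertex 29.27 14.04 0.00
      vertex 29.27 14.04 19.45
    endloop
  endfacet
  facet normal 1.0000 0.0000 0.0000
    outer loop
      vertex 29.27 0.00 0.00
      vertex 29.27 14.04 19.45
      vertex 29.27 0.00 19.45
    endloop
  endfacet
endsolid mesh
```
; perimeter-only toolpath
G21 ; units = mm
G90 ; absolute positioning
G28 ; home
; layer 1
G0 Z2.43
G0 X0.00 Y0.00
G1 X29.27 Y0.00
G1 X29.27 Y14.04
G1 X0.00 Y14.04
G1 X0.00 Y0.00
; layer 2
G0 Z4.86
G0 X0.00 Y0.00
G1 X29.27 Y0.00
G1 X29.27 Y14.04
G1 X0.00 Y14.04
G1 X0.00 Y0.00
; layer 3
G0 Z7.29
G0 X0.00 Y0.00
G1 X29.27 Y0.00
G1 X29.27 Y14.04
G1 X0.00 Y14.04
G1 X0.00 Y0.00
; layer 4
G0 Z9.72
G0 X0.00 Y0.00
G1 X29.27 Y0.00
G1 X29.27 Y14.04
G1 X0.00 Y14.04
G1 X0.00 Y0.00
; layer 5
G0 Z12.16
G0 X0.00 Y0.00
G1 X29.27 Y0.00
G1 X29.27 Y14.04
G1 X0.00 Y14.04
G1 X0.00 Y0.00
; layer 6
G0 Z14.59
G0 X0.00 Y0.00
G1 X29.27 Y0.00
G1 X29.27 Y14.04
G1 X0.00 Y14.04
G1 X0.00 Y0.00
; layer 7
G0 Z17.02
G0 X0.00 Y0.00
G1 X29.27 Y0.00
G1 X29.27 Y14.04
G1 X0.00 Y14.04
G1 X0.00 Y0.00
; layer 8
G0 Z19.45
G0 X0.00 Y0.00
G1 X29.27 Y0.00
G1 X29.27 Y14.04
G1 X0.00 Y14.04
G1 X0.00 Y0.00
M2 ; end

The solid is a rectangular box, roughly 29.3 × 14 mm footprint and 19.4 mm tall. Slicing at Δz = 2.43 mm — 8 equal slices spanning the solid's height, so layer i sits at z = i·h/8 — gives 8 non-empty perimeters. Each is a 4-segment closed polygon; G0 lifts to the layer z and rapids to the start vertex, then G1 traces the edges.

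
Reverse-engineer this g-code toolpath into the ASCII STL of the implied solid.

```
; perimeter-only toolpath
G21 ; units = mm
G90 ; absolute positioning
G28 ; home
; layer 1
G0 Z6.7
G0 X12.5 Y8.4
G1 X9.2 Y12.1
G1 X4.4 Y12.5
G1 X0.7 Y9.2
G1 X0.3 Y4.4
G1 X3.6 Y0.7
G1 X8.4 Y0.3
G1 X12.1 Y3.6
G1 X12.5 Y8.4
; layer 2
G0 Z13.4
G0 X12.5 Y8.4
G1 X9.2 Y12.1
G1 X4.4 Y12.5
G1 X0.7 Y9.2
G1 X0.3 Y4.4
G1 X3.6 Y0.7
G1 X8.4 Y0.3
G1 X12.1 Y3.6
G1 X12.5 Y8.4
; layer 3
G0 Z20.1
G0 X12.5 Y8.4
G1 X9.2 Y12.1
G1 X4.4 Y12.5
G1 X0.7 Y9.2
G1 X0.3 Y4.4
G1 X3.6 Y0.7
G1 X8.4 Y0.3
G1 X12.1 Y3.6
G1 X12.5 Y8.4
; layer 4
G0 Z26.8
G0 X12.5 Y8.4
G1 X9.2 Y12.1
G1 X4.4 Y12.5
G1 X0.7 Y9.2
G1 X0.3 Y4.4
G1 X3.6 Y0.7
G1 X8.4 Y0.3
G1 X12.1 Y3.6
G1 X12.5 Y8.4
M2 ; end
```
solid part
  facet normal 0.0000 0.0000 -1.0000
    outer loop
      vertex 4.4 12.5 0.0
      vertex 9.2 12.1 0.0
      vertex 12.5 8.4 0.0
    endloop
  endfacet
  facet normal 0.0000 0.0000 -1.0000
    outer loop
      vertex 0.7 9.2 0.0
      vertex 4.4 12.5 0.0
      vertex 12.5 8.4 0.0
    endloop
  endfacet
  facet normal 0.0000 0.0000 -1.0000
    outer loop
      vertex 0.3 4.4 0.0
      vertex 0.7 9.2 0.0
      vertex 12.5 8.4 0.0
    endloop
  endfacet
  facet normal 0.0000 0.0000 -1.0000
    outer loop
      vertex 3.6 0.7 0.0
      vertex 0.3 4.4 0.0
      vertex 12.5 8.4 0.0
    endloop
  endfacet
  facet normal 0.0000 0.0000 -1.0000
    outer loop
      vertex 8.4 0.3 0.0
      vertex 3.6 0.7 0.0
      vertex 12.5 8.4 0.0
    endloop
  endfacet
  facet normal 0.0000 0.0000 -1.0000
    outer loop
      vertex 12.1 3.6 0.0
      vertex 8.4 0.3 0.0
      vertex 12.5 8.4 0.0
    endloop
  endfacet
  facet normal 0.0000 0.0000 1.0000
    outer loop
      vertex 12.5 8.4 26.8
      vertex 9.2 12.1 26.8
      vertex 4.4 12.5 26.8
    endloop
  endfacet
  facet normal 0.0000 0.0000 1.0000
    outer loop
      vertex 12.5 8.4 26.8
      vertex 4.4 12.5 26.8
      vertex 0.7 9.2 26.8
    endloop
  endfacet
  facet normal 0.0000 0.0000 1.0000
    outer loop
      vertex 12.5 8.4 26.8
      vertex 0.7 9.2 26.8
      vertex 0.3 4.4 26.8
    endloop
  endfacet
  facet normal 0.0000 0.0000 1.0000
    outer loop
      vertex 12.5 8.4 26.8
      vertex 0.3 4.4 26.8
      vertex 3.6 0.7 26.8
    endloop
  endfacet
  facet normal 0.0000 0.0000 1.0000
    outer loop
      vertex 12.5 8.4 26.8
      vertex 3.6 0.7 26.8
      vertex 8.4 0.3 26.8
    endloop
  endfacet
  facet normal 0.0000 0.0000 1.0000
    outer loop
      vertex 12.5 8.4 26.8
      vertex 8.4 0.3 26.8
      vertex 12.1 3.6 26.8
    endloop
  endfacet
  facet normal 0.7463 0.6656 0.0000
    outer loop
      vertex 12.5 8.4 0.0
      vertex 9.2 12.1 0.0
      vertex 9.2 12.1 26.8
    endloop
  endfacet
  facet normal 0.7463 0.6656 0.0000
    outer loop
      vertex 12.5 8.4 0.0
      vertex 9.2 12.1 26.8
      vertex 12.5 8.4 26.8
    endloop
  endfacet
  facet normal 0.0830 0.9965 0.0000
    outer loop
      vertex 9.2 12.1 0.0
      vertex 4.4 12.5 0.0
      vertex 4.4 12.5 26.8
    endloop
  endfacet
  facet normal 0.0830 0.9965 0.0000
    outer loop
      vertex 9.2 12.1 0.0
      vertex 4.4 12.5 26.8
      vertex 9.2 12.1 26.8
    endloop
  endfacet
  facet normal -0.6656 0.7463 0.0000
    outer loop
      vertex 4.4 12.5 0.0
      vertex 0.7 9.2 0.0
      vertex 0.7 9.2 26.8
    endloop
  endfacet
  facet normal -0.6656 0.7463 0.0000
    outer loop
      vertex 4.4 12.5 0.0
      vertex 0.7 9.2 26.8
      vertex 4.4 12.5 26.8
    endloop
  endfacet
  facet normal -0.9965 0.0830 0.0000
    outer loop
      vertex 0.7 9.2 0.0
      vertex 0.3 4.4 0.0
      vertex 0.3 4.4 26.8
    endloop
  endfacet
  facet normal -0.9965 0.0830 0.0000
    outer loop
      vertex 0.7 9.2 0.0
      vertex 0.3 4.4 26.8
      vertex 0.7 9.2 26.8
    endloop
  endfacet
  facet normal -0.7463 -0.6656 0.0000
    outer loop
      vertex 0.3 4.4 0.0
      vertex 3.6 0.7 0.0
      vertex 3.6 0.7 26.8
    endloop
  endfacet
  facet normal -0.7463 -0.6656 0.0000
    outer loop
      vertex 0.3 4.4 0.0
      vertex 3.6 0.7 26.8
      vertex 0.3 4.4 26.8
    endloop
  endfacet
  facet normal -0.0830 -0.9965 0.0000
    outer loop
      vertex 3.6 0.7 0.0
      vertex 8.4 0.3 0.0
      vertex 8.4 0.3 26.8
    endloop
  endfacet
  facet normal -0.0830 -0.9965 0.0000
    outer loop
      vertex 3.6 0.7 0.0
      vertex 8.4 0.3 26.8
      vertex 3.6 0.7 26.8
    endloop
  endfacet
  facet normal 0.6656 -0.7463 0.0000
    outer loop
      vertex 8.4 0.3 0.0
      vertex 12.1 3.6 0.0
      vertex 12.1 3.6 26.8
    endloop
  endfacet
  facet normal 0.6656 -0.7463 0.0000
    outer loop
      vertex 8.4 0.3 0.0
      vertex 12.1 3.6 26.8
      vertex 8.4 0.3 26.8
    endloop
  endfacet
  facet normal 0.9965 -0.0830 0.0000
    outer loop
      vertex 12.1 3.6 0.0
      vertex 12.5 8.4 0.0
      vertex 12.5 8.4 26.8
    endloop
  endfacet
  facet normal 0.9965 -0.0830 0.0000
    outer loop
      vertex 12.1 3.6 0.0
      vertex 12.5 8.4 26.8
      vertex 12.1 3.6 26.8
    endloop
  endfacet
endsolid part

The G0 Z moves step by Δz≈6.7 mm. Every layer's G1 loop is the same polygon, so the solid is a straight extrusion of it from z=0 to z≈26.8. Closing with flat bottom and top caps and triangulating gives 28 facets — a regular 8-sided prism (a cylinder approximated with 8 flat sides), circumscribed radius ≈ 6.4 mm, height ≈ 26.8 mm.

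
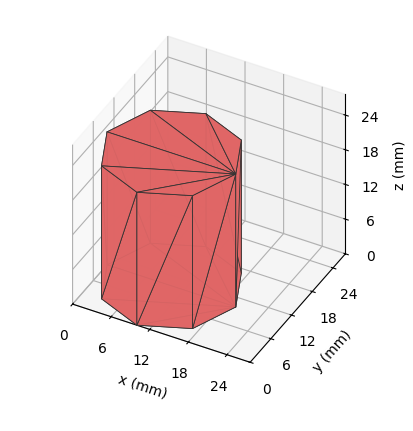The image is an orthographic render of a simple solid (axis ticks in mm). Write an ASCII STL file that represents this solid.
Reading the render: the shape is a regular 8-sided prism (a cylinder approximated with 8 flat sides), circumscribed radius ≈ 10 mm, height ≈ 23 mm (dimensions read to the nearest mm from the axis ticks). For the STL, each face is triangulated and given an outward normal.

solid part
  facet normal 0.0000 0.0000 -1.0000
    outer loop
      vertex 10.00 20.00 0.00
      vertex 17.07 17.07 0.00
      vertex 20.00 10.00 0.00
    endloop
  endfacet
  facet normal 0.0000 0.0000 -1.0000
    outer loop
      vertex 2.93 17.07 0.00
      vertex 10.00 20.00 0.00
      vertex 20.00 10.00 0.00
    endloop
  endfacet
  facet normal 0.0000 0.0000 -1.0000
    outer loop
      vertex 0.00 10.00 0.00
      vertex 2.93 17.07 0.00
      vertex 20.00 10.00 0.00
    endloop
  endfacet
  facet normal 0.0000 0.0000 -1.0000
    outer loop
      vertex 2.93 2.93 0.00
      vertex 0.00 10.00 0.00
      vertex 20.00 10.00 0.00
    endloop
  endfacet
  facet normal 0.0000 0.0000 -1.0000
    outer loop
      vertex 10.00 0.00 0.00
      vertex 2.93 2.93 0.00
      vertex 20.00 10.00 0.00
    endloop
  endfacet
  facet normal 0.0000 0.0000 -1.0000
    outer loop
      vertex 17.07 2.93 0.00
      vertex 10.00 0.00 0.00
      vertex 20.00 10.00 0.00
    endloop
  endfacet
  facet normal 0.0000 0.0000 1.0000
    outer loop
      vertex 20.00 10.00 23.00
      vertex 17.07 17.07 23.00
      vertex 10.00 20.00 23.00
    endloop
  endfacet
  facet normal 0.0000 0.0000 1.0000
    outer loop
      vertex 20.00 10.00 23.00
      vertex 10.00 20.00 23.00
      vertex 2.93 17.07 23.00
    endloop
  endfacet
  facet normal 0.0000 0.0000 1.0000
    outer loop
      vertex 20.00 10.00 23.00
      vertex 2.93 17.07 23.00
      vertex 0.00 10.00 23.00
    endloop
  endfacet
  facet normal 0.0000 0.0000 1.0000
    outer loop
      vertex 20.00 10.00 23.00
      vertex 0.00 10.00 23.00
      vertex 2.93 2.93 23.00
    endloop
  endfacet
  facet normal 0.0000 0.0000 1.0000
    outer loop
      vertex 20.00 10.00 23.00
      vertex 2.93 2.93 23.00
      vertex 10.00 0.00 23.00
    endloop
  endfacet
  facet normal 0.0000 0.0000 1.0000
    outer loop
      vertex 20.00 10.00 23.00
      vertex 10.00 0.00 23.00
      vertex 17.07 2.93 23.00
    endloop
  endfacet
  facet normal 0.9238 0.3829 0.0000
    outer loop
      vertex 20.00 10.00 0.00
      vertex 17.07 17.07 0.00
      vertex 17.07 17.07 23.00
    endloop
  endfacet
  facet normal 0.9238 0.3829 0.0000
    outer loop
      vertex 20.00 10.00 0.00
      vertex 17.07 17.07 23.00
      vertex 20.00 10.00 23.00
    endloop
  endfacet
  facet normal 0.3829 0.9238 0.0000
    outer loop
      vertex 17.07 17.07 0.00
      vertex 10.00 20.00 0.00
      vertex 10.00 20.00 23.00
    endloop
  endfacet
  facet normal 0.3829 0.9238 0.0000
    outer loop
      vertex 17.07 17.07 0.00
      vertex 10.00 20.00 23.00
      vertex 17.07 17.07 23.00
    endloop
  endfacet
  facet normal -0.3829 0.9238 0.0000
    outer loop
      vertex 10.00 20.00 0.00
      vertex 2.93 17.07 0.00
      vertex 2.93 17.07 23.00
    endloop
  endfacet
  facet normal -0.3829 0.9238 0.0000
    outer loop
      vertex 10.00 20.00 0.00
      vertex 2.93 17.07 23.00
      vertex 10.00 20.00 23.00
    endloop
  endfacet
  facet normal -0.9238 0.3829 0.0000
    outer loop
      vertex 2.93 17.07 0.00
      vertex 0.00 10.00 0.00
      vertex 0.00 10.00 23.00
    endloop
  endfacet
  facet normal -0.9238 0.3829 0.0000
    outer loop
      vertex 2.93 17.07 0.00
      vertex 0.00 10.00 23.00
      vertex 2.93 17.07 23.00
    endloop
  endfacet
  facet normal -0.9238 -0.3829 0.0000
    outer loop
      vertex 0.00 10.00 0.00
      vertex 2.93 2.93 0.00
      vertex 2.93 2.93 23.00
    endloop
  endfacet
  facet normal -0.9238 -0.3829 0.0000
    outer loop
      vertex 0.00 10.00 0.00
      vertex 2.93 2.93 23.00
      vertex 0.00 10.00 23.00
    endloop
  endfacet
  facet normal -0.3829 -0.9238 0.0000
    outer loop
      vertex 2.93 2.93 0.00
      vertex 10.00 0.00 0.00
      vertex 10.00 0.00 23.00
    endloop
  endfacet
  facet normal -0.3829 -0.9238 0.0000
    outer loop
      vertex 2.93 2.93 0.00
      vertex 10.00 0.00 23.00
      vertex 2.93 2.93 23.00
    endloop
  endfacet
  facet normal 0.3829 -0.9238 0.0000
    outer loop
      vertex 10.00 0.00 0.00
      vertex 17.07 2.93 0.00
      vertex 17.07 2.93 23.00
    endloop
  endfacet
  facet normal 0.3829 -0.9238 0.0000
    outer loop
      vertex 10.00 0.00 0.00
      vertex 17.07 2.93 23.00
      vertex 10.00 0.00 23.00
    endloop
  endfacet
  facet normal 0.9238 -0.3829 0.0000
    outer loop
      vertex 17.07 2.93 0.00
      vertex 20.00 10.00 0.00
      vertex 20.00 10.00 23.00
    endloop
  endfacet
  facet normal 0.9238 -0.3829 0.0000
    outer loop
      vertex 17.07 2.93 0.00
      vertex 20.00 10.00 23.00
      vertex 17.07 2.93 23.00
    endloop
  endfacet
endsolid part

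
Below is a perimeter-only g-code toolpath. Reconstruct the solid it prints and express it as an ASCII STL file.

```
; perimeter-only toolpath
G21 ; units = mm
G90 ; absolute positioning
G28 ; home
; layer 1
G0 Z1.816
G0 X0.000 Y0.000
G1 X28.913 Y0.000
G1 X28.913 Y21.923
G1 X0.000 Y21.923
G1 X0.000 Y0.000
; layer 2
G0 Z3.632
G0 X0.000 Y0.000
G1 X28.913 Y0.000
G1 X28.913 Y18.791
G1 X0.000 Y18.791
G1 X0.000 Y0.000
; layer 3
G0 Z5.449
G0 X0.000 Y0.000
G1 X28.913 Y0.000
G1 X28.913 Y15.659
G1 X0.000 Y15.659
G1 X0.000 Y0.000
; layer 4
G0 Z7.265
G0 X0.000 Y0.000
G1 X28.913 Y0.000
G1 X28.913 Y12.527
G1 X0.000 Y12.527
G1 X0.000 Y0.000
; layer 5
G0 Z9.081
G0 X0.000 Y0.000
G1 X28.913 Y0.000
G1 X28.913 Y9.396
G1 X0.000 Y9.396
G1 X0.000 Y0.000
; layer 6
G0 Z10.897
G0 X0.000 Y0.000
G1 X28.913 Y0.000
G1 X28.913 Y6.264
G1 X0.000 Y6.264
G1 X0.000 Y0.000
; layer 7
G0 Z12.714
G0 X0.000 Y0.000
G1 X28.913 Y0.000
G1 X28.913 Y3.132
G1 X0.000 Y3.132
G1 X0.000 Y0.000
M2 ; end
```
solid part
  facet normal 0.0000 0.0000 -1.0000
    outer loop
      vertex 28.913 25.055 0.000
      vertex 28.913 0.000 0.000
      vertex 0.000 0.000 0.000
    endloop
  endfacet
  facet normal 0.0000 0.0000 -1.0000
    outer loop
      vertex 0.000 25.055 0.000
      vertex 28.913 25.055 0.000
      vertex 0.000 0.000 0.000
    endloop
  endfacet
  facet normal 0.0000 -1.0000 0.0000
    outer loop
      vertex 0.000 0.000 0.000
      vertex 28.913 0.000 0.000
      vertex 28.913 0.000 14.530
    endloop
  endfacet
  facet normal 0.0000 -1.0000 0.0000
    outer loop
      vertex 0.000 0.000 0.000
      vertex 28.913 0.000 14.530
      vertex 0.000 0.000 14.530
    endloop
  endfacet
  facet normal 0.0000 0.5017 0.8651
    outer loop
      vertex 0.000 0.000 14.530
      vertex 28.913 0.000 14.530
      vertex 28.913 25.055 0.000
    endloop
  endfacet
  facet normal 0.0000 0.5017 0.8651
    outer loop
      vertex 0.000 0.000 14.530
      vertex 28.913 25.055 0.000
      vertex 0.000 25.055 0.000
    endloop
  endfacet
  facet normal -1.0000 0.0000 0.0000
    outer loop
      vertex 0.000 0.000 14.530
      vertex 0.000 25.055 0.000
      vertex 0.000 0.000 0.000
    endloop
  endfacet
  facet normal 1.0000 0.0000 0.0000
    outer loop
      vertex 28.913 0.000 0.000
      vertex 28.913 25.055 0.000
      vertex 28.913 0.000 14.530
    endloop
  endfacet
endsolid part

The G0 Z moves step by Δz≈1.816 mm. The G1 loops shrink linearly with z, so the solid tapers from its base footprint up to z≈14.5. Closing with a flat bottom cap and the tapered top and triangulating gives 8 facets — a wedge (ramp): 28.9 × 25.1 mm base, rising to 14.5 mm along the y=0 edge and sloping linearly to z=0 at y=25.1.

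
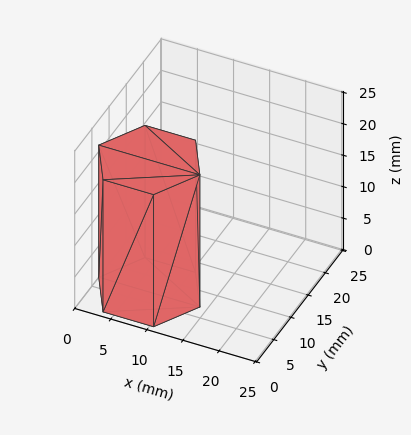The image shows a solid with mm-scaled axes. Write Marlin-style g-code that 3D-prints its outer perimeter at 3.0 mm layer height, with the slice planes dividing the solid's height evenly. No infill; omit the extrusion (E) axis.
Reading the render: the shape is a regular 6-sided prism (a cylinder approximated with 6 flat sides), circumscribed radius ≈ 7 mm, height ≈ 21 mm (dimensions read to the nearest mm from the axis ticks). For the g-code, the solid's height is divided into equal slices at the stated Δz and each level perimeter traced with G1 moves after a G0 lift.

; perimeter-only toolpath
G21 ; units = mm
G90 ; absolute positioning
G28 ; home
; layer 1
G0 Z3.0
G0 X14.0 Y7.0
G1 X10.5 Y13.1
G1 X3.5 Y13.1
G1 X0.0 Y7.0
G1 X3.5 Y0.9
G1 X10.5 Y0.9
G1 X14.0 Y7.0
; layer 2
G0 Z6.0
G0 X14.0 Y7.0
G1 X10.5 Y13.1
G1 X3.5 Y13.1
G1 X0.0 Y7.0
G1 X3.5 Y0.9
G1 X10.5 Y0.9
G1 X14.0 Y7.0
; layer 3
G0 Z9.0
G0 X14.0 Y7.0
G1 X10.5 Y13.1
G1 X3.5 Y13.1
G1 X0.0 Y7.0
G1 X3.5 Y0.9
G1 X10.5 Y0.9
G1 X14.0 Y7.0
; layer 4
G0 Z12.0
G0 X14.0 Y7.0
G1 X10.5 Y13.1
G1 X3.5 Y13.1
G1 X0.0 Y7.0
G1 X3.5 Y0.9
G1 X10.5 Y0.9
G1 X14.0 Y7.0
; layer 5
G0 Z15.0
G0 X14.0 Y7.0
G1 X10.5 Y13.1
G1 X3.5 Y13.1
G1 X0.0 Y7.0
G1 X3.5 Y0.9
G1 X10.5 Y0.9
G1 X14.0 Y7.0
; layer 6
G0 Z18.0
G0 X14.0 Y7.0
G1 X10.5 Y13.1
G1 X3.5 Y13.1
G1 X0.0 Y7.0
G1 X3.5 Y0.9
G1 X10.5 Y0.9
G1 X14.0 Y7.0
; layer 7
G0 Z21.0
G0 X14.0 Y7.0
G1 X10.5 Y13.1
G1 X3.5 Y13.1
G1 X0.0 Y7.0
G1 X3.5 Y0.9
G1 X10.5 Y0.9
G1 X14.0 Y7.0
M2 ; end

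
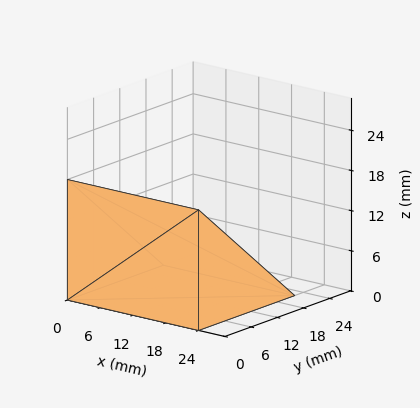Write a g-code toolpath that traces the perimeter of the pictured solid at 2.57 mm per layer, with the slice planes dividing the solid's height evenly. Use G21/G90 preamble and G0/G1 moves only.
Reading the render: the shape is a wedge (ramp): 24 × 22 mm base, rising to 18 mm along the y=0 edge and sloping linearly to z=0 at y=22 (dimensions read to the nearest mm from the axis ticks). For the g-code, the solid's height is divided into equal slices at the stated Δz and each level perimeter traced with G1 moves after a G0 lift.

; perimeter-only toolpath
G21 ; units = mm
G90 ; absolute positioning
G28 ; home
; layer 1
G0 Z2.57
G0 X0.00 Y0.00
G1 X24.00 Y0.00
G1 X24.00 Y18.86
G1 X0.00 Y18.86
G1 X0.00 Y0.00
; layer 2
G0 Z5.14
G0 X0.00 Y0.00
G1 X24.00 Y0.00
G1 X24.00 Y15.71
G1 X0.00 Y15.71
G1 X0.00 Y0.00
; layer 3
G0 Z7.71
G0 X0.00 Y0.00
G1 X24.00 Y0.00
G1 X24.00 Y12.57
G1 X0.00 Y12.57
G1 X0.00 Y0.00
; layer 4
G0 Z10.29
G0 X0.00 Y0.00
G1 X24.00 Y0.00
G1 X24.00 Y9.43
G1 X0.00 Y9.43
G1 X0.00 Y0.00
; layer 5
G0 Z12.86
G0 X0.00 Y0.00
G1 X24.00 Y0.00
G1 X24.00 Y6.29
G1 X0.00 Y6.29
G1 X0.00 Y0.00
; layer 6
G0 Z15.43
G0 X0.00 Y0.00
G1 X24.00 Y0.00
G1 X24.00 Y3.14
G1 X0.00 Y3.14
G1 X0.00 Y0.00
M2 ; end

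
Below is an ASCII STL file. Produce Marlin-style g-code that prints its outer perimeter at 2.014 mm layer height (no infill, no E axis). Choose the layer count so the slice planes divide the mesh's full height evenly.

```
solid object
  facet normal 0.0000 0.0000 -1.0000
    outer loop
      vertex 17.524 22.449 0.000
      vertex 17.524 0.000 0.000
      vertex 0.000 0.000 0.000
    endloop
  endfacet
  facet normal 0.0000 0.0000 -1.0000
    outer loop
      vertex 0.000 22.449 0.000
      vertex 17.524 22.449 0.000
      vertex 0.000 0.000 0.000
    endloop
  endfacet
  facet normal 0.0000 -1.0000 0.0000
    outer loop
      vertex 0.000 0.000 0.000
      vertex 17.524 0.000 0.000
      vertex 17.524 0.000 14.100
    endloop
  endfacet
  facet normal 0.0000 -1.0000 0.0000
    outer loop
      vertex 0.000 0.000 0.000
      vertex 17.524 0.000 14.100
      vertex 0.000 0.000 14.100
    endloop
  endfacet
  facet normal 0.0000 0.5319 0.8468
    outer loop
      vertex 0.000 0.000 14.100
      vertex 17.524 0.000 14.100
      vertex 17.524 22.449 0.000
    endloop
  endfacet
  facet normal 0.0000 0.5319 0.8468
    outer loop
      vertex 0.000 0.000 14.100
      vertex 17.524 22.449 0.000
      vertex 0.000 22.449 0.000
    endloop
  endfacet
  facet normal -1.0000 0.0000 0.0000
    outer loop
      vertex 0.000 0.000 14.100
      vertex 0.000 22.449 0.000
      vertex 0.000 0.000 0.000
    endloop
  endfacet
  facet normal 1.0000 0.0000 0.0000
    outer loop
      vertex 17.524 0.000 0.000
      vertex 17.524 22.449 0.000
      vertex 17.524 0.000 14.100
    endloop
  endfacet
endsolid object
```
; perimeter-only toolpath
G21 ; units = mm
G90 ; absolute positioning
G28 ; home
; layer 1
G0 Z2.014
G0 X0.000 Y0.000
G1 X17.524 Y0.000
G1 X17.524 Y19.242
G1 X0.000 Y19.242
G1 X0.000 Y0.000
; layer 2
G0 Z4.029
G0 X0.000 Y0.000
G1 X17.524 Y0.000
G1 X17.524 Y16.035
G1 X0.000 Y16.035
G1 X0.000 Y0.000
; layer 3
G0 Z6.043
G0 X0.000 Y0.000
G1 X17.524 Y0.000
G1 X17.524 Y12.828
G1 X0.000 Y12.828
G1 X0.000 Y0.000
; layer 4
G0 Z8.057
G0 X0.000 Y0.000
G1 X17.524 Y0.000
G1 X17.524 Y9.621
G1 X0.000 Y9.621
G1 X0.000 Y0.000
; layer 5
G0 Z10.071
G0 X0.000 Y0.000
G1 X17.524 Y0.000
G1 X17.524 Y6.414
G1 X0.000 Y6.414
G1 X0.000 Y0.000
; layer 6
G0 Z12.086
G0 X0.000 Y0.000
G1 X17.524 Y0.000
G1 X17.524 Y3.207
G1 X0.000 Y3.207
G1 X0.000 Y0.000
M2 ; end

The solid is a wedge (ramp): 17.5 × 22.4 mm base, rising to 14.1 mm along the y=0 edge and sloping linearly to z=0 at y=22.4. Slicing at Δz = 2.014 mm — 7 equal slices spanning the solid's height, so layer i sits at z = i·h/7 — gives 6 non-empty perimeters. Each is a 4-segment closed polygon; G0 lifts to the layer z and rapids to the start vertex, then G1 traces the edges. The cross-section shrinks linearly with z (the slice at the apex is degenerate and omitted).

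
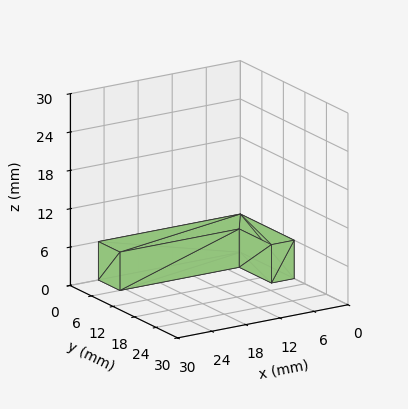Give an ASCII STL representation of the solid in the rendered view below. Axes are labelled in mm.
Reading the render: the shape is an L-shaped prism: outer 25 × 15 mm, arm thicknesses ≈ 6 mm (horizontal) and 4 mm (vertical), extruded 6 mm in z (dimensions read to the nearest mm from the axis ticks). For the STL, each face is triangulated and given an outward normal.

solid part
  facet normal 0.0000 0.0000 -1.0000
    outer loop
      vertex 25.00 6.00 0.00
      vertex 25.00 0.00 0.00
      vertex 0.00 0.00 0.00
    endloop
  endfacet
  facet normal 0.0000 0.0000 -1.0000
    outer loop
      vertex 4.00 6.00 0.00
      vertex 25.00 6.00 0.00
      vertex 0.00 0.00 0.00
    endloop
  endfacet
  facet normal 0.0000 0.0000 -1.0000
    outer loop
      vertex 4.00 15.00 0.00
      vertex 4.00 6.00 0.00
      vertex 0.00 0.00 0.00
    endloop
  endfacet
  facet normal 0.0000 0.0000 -1.0000
    outer loop
      vertex 0.00 15.00 0.00
      vertex 4.00 15.00 0.00
      vertex 0.00 0.00 0.00
    endloop
  endfacet
  facet normal 0.0000 0.0000 1.0000
    outer loop
      vertex 0.00 0.00 6.00
      vertex 25.00 0.00 6.00
      vertex 25.00 6.00 6.00
    endloop
  endfacet
  facet normal 0.0000 0.0000 1.0000
    outer loop
      vertex 0.00 0.00 6.00
      vertex 25.00 6.00 6.00
      vertex 4.00 6.00 6.00
    endloop
  endfacet
  facet normal 0.0000 0.0000 1.0000
    outer loop
      vertex 0.00 0.00 6.00
      vertex 4.00 6.00 6.00
      vertex 4.00 15.00 6.00
    endloop
  endfacet
  facet normal 0.0000 0.0000 1.0000
    outer loop
      vertex 0.00 0.00 6.00
      vertex 4.00 15.00 6.00
      vertex 0.00 15.00 6.00
    endloop
  endfacet
  facet normal 0.0000 -1.0000 0.0000
    outer loop
      vertex 0.00 0.00 0.00
      vertex 25.00 0.00 0.00
      vertex 25.00 0.00 6.00
    endloop
  endfacet
  facet normal 0.0000 -1.0000 0.0000
    outer loop
      vertex 0.00 0.00 0.00
      vertex 25.00 0.00 6.00
      vertex 0.00 0.00 6.00
    endloop
  endfacet
  facet normal 1.0000 0.0000 0.0000
    outer loop
      vertex 25.00 0.00 0.00
      vertex 25.00 6.00 0.00
      vertex 25.00 6.00 6.00
    endloop
  endfacet
  facet normal 1.0000 0.0000 0.0000
    outer loop
      vertex 25.00 0.00 0.00
      vertex 25.00 6.00 6.00
      vertex 25.00 0.00 6.00
    endloop
  endfacet
  facet normal 0.0000 1.0000 0.0000
    outer loop
      vertex 25.00 6.00 0.00
      vertex 4.00 6.00 0.00
      vertex 4.00 6.00 6.00
    endloop
  endfacet
  facet normal 0.0000 1.0000 0.0000
    outer loop
      vertex 25.00 6.00 0.00
      vertex 4.00 6.00 6.00
      vertex 25.00 6.00 6.00
    endloop
  endfacet
  facet normal 1.0000 0.0000 0.0000
    outer loop
      vertex 4.00 6.00 0.00
      vertex 4.00 15.00 0.00
      vertex 4.00 15.00 6.00
    endloop
  endfacet
  facet normal 1.0000 0.0000 0.0000
    outer loop
      vertex 4.00 6.00 0.00
      vertex 4.00 15.00 6.00
      vertex 4.00 6.00 6.00
    endloop
  endfacet
  facet normal 0.0000 1.0000 0.0000
    outer loop
      vertex 4.00 15.00 0.00
      vertex 0.00 15.00 0.00
      vertex 0.00 15.00 6.00
    endloop
  endfacet
  facet normal 0.0000 1.0000 0.0000
    outer loop
      vertex 4.00 15.00 0.00
      vertex 0.00 15.00 6.00
      vertex 4.00 15.00 6.00
    endloop
  endfacet
  facet normal -1.0000 0.0000 0.0000
    outer loop
      vertex 0.00 15.00 0.00
      vertex 0.00 0.00 0.00
      vertex 0.00 0.00 6.00
    endloop
  endfacet
  facet normal -1.0000 0.0000 0.0000
    outer loop
      vertex 0.00 15.00 0.00
      vertex 0.00 0.00 6.00
      vertex 0.00 15.00 6.00
    endloop
  endfacet
endsolid part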